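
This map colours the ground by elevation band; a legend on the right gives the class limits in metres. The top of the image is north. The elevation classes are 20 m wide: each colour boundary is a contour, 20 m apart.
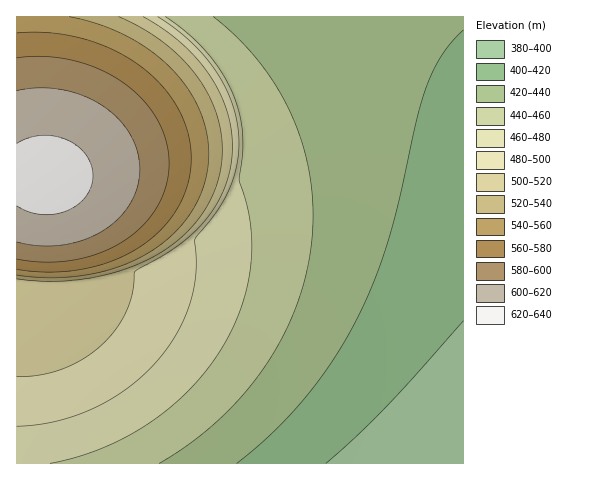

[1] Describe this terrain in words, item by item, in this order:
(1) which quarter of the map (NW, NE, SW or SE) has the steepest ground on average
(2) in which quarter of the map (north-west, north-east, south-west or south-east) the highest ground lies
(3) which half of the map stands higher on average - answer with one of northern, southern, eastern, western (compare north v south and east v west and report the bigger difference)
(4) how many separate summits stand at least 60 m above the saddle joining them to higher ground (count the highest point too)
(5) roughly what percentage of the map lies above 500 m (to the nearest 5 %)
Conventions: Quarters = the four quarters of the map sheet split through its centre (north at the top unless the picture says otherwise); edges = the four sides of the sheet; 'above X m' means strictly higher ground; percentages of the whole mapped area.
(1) Slopes are steepest in the north-west quarter.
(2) The highest point lies in the north-west quarter of the map.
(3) On average the western half of the map is the higher ground.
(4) There is 1 summit with 60 m or more of prominence.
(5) Roughly 30 % of the ground is higher than 500 m.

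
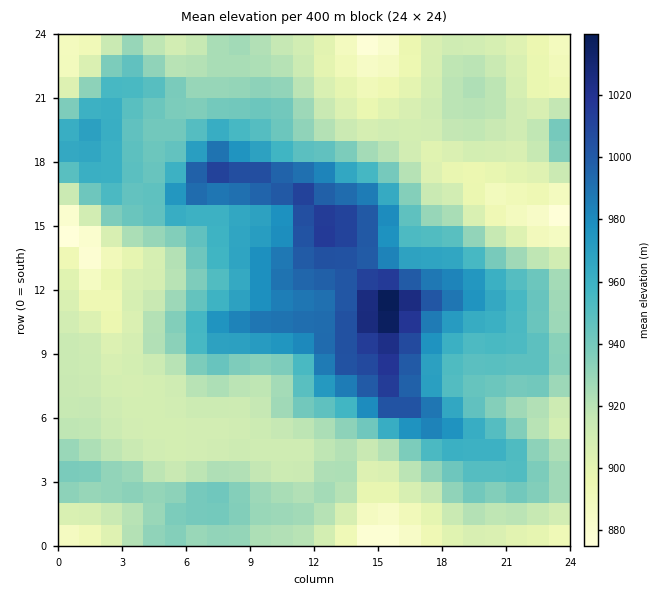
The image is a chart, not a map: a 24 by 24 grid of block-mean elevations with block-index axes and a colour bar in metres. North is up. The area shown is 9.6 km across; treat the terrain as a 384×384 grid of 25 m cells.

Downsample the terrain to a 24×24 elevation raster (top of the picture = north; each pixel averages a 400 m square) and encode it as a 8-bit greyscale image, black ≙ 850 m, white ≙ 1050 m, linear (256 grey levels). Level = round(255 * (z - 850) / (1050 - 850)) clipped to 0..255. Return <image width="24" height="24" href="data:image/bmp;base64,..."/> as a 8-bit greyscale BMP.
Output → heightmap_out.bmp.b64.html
<image width="24" height="24" href="data:image/bmp;base64,Qk12BgAAAAAAADYEAAAoAAAAGAAAABgAAAABAAgAAAAAAEACAAATCwAAEwsAAAABAAAAAAAAAAAAAAEBAQACAgIAAwMDAAQEBAAFBQUABgYGAAcHBwAICAgACQkJAAoKCgALCwsADAwMAA0NDQAODg4ADw8PABAQEAAREREAEhISABMTEwAUFBQAFRUVABYWFgAXFxcAGBgYABkZGQAaGhoAGxsbABwcHAAdHR0AHh4eAB8fHwAgICAAISEhACIiIgAjIyMAJCQkACUlJQAmJiYAJycnACgoKAApKSkAKioqACsrKwAsLCwALS0tAC4uLgAvLy8AMDAwADExMQAyMjIAMzMzADQ0NAA1NTUANjY2ADc3NwA4ODgAOTk5ADo6OgA7OzsAPDw8AD09PQA+Pj4APz8/AEBAQABBQUEAQkJCAENDQwBEREQARUVFAEZGRgBHR0cASEhIAElJSQBKSkoAS0tLAExMTABNTU0ATk5OAE9PTwBQUFAAUVFRAFJSUgBTU1MAVFRUAFVVVQBWVlYAV1dXAFhYWABZWVkAWlpaAFtbWwBcXFwAXV1dAF5eXgBfX18AYGBgAGFhYQBiYmIAY2NjAGRkZABlZWUAZmZmAGdnZwBoaGgAaWlpAGpqagBra2sAbGxsAG1tbQBubm4Ab29vAHBwcABxcXEAcnJyAHNzcwB0dHQAdXV1AHZ2dgB3d3cAeHh4AHl5eQB6enoAe3t7AHx8fAB9fX0Afn5+AH9/fwCAgIAAgYGBAIKCggCDg4MAhISEAIWFhQCGhoYAh4eHAIiIiACJiYkAioqKAIuLiwCMjIwAjY2NAI6OjgCPj48AkJCQAJGRkQCSkpIAk5OTAJSUlACVlZUAlpaWAJeXlwCYmJgAmZmZAJqamgCbm5sAnJycAJ2dnQCenp4An5+fAKCgoAChoaEAoqKiAKOjowCkpKQApaWlAKampgCnp6cAqKioAKmpqQCqqqoAq6urAKysrACtra0Arq6uAK+vrwCwsLAAsbGxALKysgCzs7MAtLS0ALW1tQC2trYAt7e3ALi4uAC5ubkAurq6ALu7uwC8vLwAvb29AL6+vgC/v78AwMDAAMHBwQDCwsIAw8PDAMTExADFxcUAxsbGAMfHxwDIyMgAycnJAMrKygDLy8sAzMzMAM3NzQDOzs4Az8/PANDQ0ADR0dEA0tLSANPT0wDU1NQA1dXVANbW1gDX19cA2NjYANnZ2QDa2toA29vbANzc3ADd3d0A3t7eAN/f3wDg4OAA4eHhAOLi4gDj4+MA5OTkAOXl5QDm5uYA5+fnAOjo6ADp6ekA6urqAOvr6wDs7OwA7e3tAO7u7gDv7+8A8PDwAPHx8QDy8vIA8/PzAPT09AD19fUA9vb2APf39wD4+PgA+fn5APr6+gD7+/sA/Pz8AP39/QD+/v4A////ADA2RFtpbGVoZ15cWUw2JCQsN0JJR0I+NkdJUlplcHNzbWVkYVtJMCszQFJbV1lUTGlmaGpnanN1bGNfXGFaPj5JVWh0bnRtYnFwaGVYU1hdXFVRUV1eRUdZZ3WBgIJvY2VeV1JNTE1OUE9PT1dbU1twhI2Mi4NpXVdWUUxLTE1NTlBUWF9pdY+hqqGPgG1ZTFRVT0tLTVFQUFVjdHyJpcPDsZN7bWJcUFNSTEtMT1peWVdhfp2tv9K8mYF5dnJ0Y1JQSktRWXB4b2tvha7Eyte/mIN+f319bFJQRUtcaoaXmJygp7bF093JoY2EhYN9a01GOkdbbYegqrCztbbF4e7XrpyQjIV3Y0c4OEpTY3mLl6SssbTC4PLfwrGgkoZ4Y0MvPEhLWm+CkqSzubzCz9O+sKmfjIB3YTclND9KXHWKlqOwvsXFvqqWlpSGcWNXTSAnSF5mbXuLlZqlw9PNwKKEgn5oVEQzLydMb3d8j4yMk5ejxtPOwKV8ZmBHNzAsIVF1hXt8n7awtLrAzry1rZFsU0w7MjY4MH+NjH54jLvOx8e7tKmTh3JaRT07PkFDUZKUjX12epqzoJeJfntwYVpMQkdLS0lTbo6Yjnx0dICPhoB3aVtRS01LTFZWU05Xcm+MjX52b25zdHd0ZFNGPEJJT1laWE5IVkVphoWAcWZmZmloWUc+NDlATFldWEo8ODNHcHtoWltfYF5aUUE1LDA6SVdZUkc8NDE2UmZXTFRfYVxVTUIwIik6SU9NSkQ6Mg=="/>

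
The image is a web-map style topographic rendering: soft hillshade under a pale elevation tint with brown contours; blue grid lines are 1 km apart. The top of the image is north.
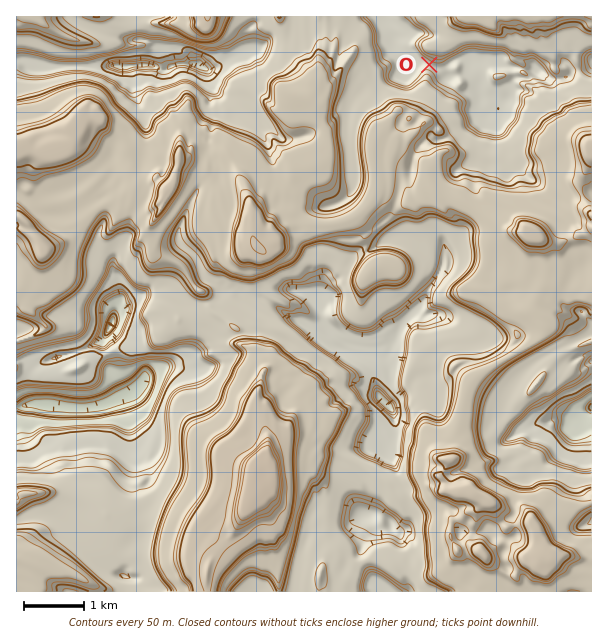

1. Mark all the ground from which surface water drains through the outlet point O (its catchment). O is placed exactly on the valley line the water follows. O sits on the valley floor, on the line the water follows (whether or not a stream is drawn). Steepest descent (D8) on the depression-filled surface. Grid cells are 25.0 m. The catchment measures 9.511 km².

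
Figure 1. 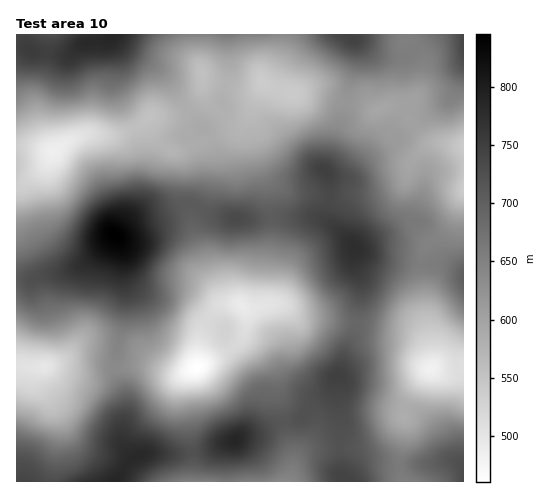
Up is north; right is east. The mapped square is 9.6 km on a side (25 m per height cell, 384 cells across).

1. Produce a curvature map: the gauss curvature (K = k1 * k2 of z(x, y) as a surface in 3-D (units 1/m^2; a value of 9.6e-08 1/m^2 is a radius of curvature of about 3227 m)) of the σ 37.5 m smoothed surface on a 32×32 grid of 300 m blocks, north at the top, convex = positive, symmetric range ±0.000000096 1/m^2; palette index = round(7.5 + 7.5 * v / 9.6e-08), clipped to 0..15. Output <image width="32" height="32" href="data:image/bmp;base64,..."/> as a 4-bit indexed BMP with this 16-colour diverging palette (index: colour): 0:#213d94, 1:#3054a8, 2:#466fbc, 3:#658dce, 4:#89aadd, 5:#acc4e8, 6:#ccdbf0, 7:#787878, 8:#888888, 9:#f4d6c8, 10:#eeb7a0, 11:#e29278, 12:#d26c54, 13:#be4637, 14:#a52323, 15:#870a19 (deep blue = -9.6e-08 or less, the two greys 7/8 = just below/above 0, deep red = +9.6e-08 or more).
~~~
<image width="32" height="32" href="data:image/bmp;base64,Qk12AgAAAAAAAHYAAAAoAAAAIAAAACAAAAABAAQAAAAAAAACAAATCwAAEwsAABAAAAAAAAAAlD0hAKhUMAC8b0YAzo1lAN2qiQDoxKwA8NvMAHh4eACIiIgAyNb0AKC37gB4kuIAVGzSADdGvgAjI6UAGQqHAGd2hYcmh1d3eVVo+YdleHOZV4Z2bFYFmWZ4dnd3YJeYi0U1iH6EA9+3d3dmZlN3qXhpWphHdEXf9kWGeHaqxnl4+4jNhXZkiGVVp3dY35WHhYmmqdZThWMniGd2OZI0h3l3eTV3vaiHmXaWibdQWYR3l4cRA5//h9tWaMqnd/91iPaJdUNL/zFlpWmKinr/pGaDZ3iVuFZRt0iWd2VmVnVZh3tQlWcVmHh392Jmh2eFjJiuU3ZV5Ypmh8ZhI4qHV6d1dmuZ23N6tq/FVmZ8vKjYd4doiZZZq5bPt3Z5dnZo1meHdkGndIeIdli5iXZFKIdmdYm2u9d4iHNHiohmR0aIhxeavWV5d3eIloq9iHh2d3Vu3ppEJHqHd3ZZuWZ3Z2llf/h4dldvtTaHd3h1e0R4ZXvaxnV1a5VliGdndYh31bx0WmxCpnhne1dYRntnb2a4dFiZZ3d4hmZ4hueMhWl4qqmIRZmGh3d0v/WViXiXasc2dmZ+V3eJhu2oZ0dneGmph4ZnaHdpiYVmR5Z5eFeHZ59gGId5d3d2dTZ3eGVodmd1iG6lZ3h3ebhWfId1qnuKk6eMdFeHaHnYdXeGqZZYh3iHdlZ6VXxouYB3eJhhpl6IhXKXz1Wdd4iEaFd0S+kZZbyVlr1Ee3hnepRWeJi4ZfabiamId3dWR7v6eYeI"/>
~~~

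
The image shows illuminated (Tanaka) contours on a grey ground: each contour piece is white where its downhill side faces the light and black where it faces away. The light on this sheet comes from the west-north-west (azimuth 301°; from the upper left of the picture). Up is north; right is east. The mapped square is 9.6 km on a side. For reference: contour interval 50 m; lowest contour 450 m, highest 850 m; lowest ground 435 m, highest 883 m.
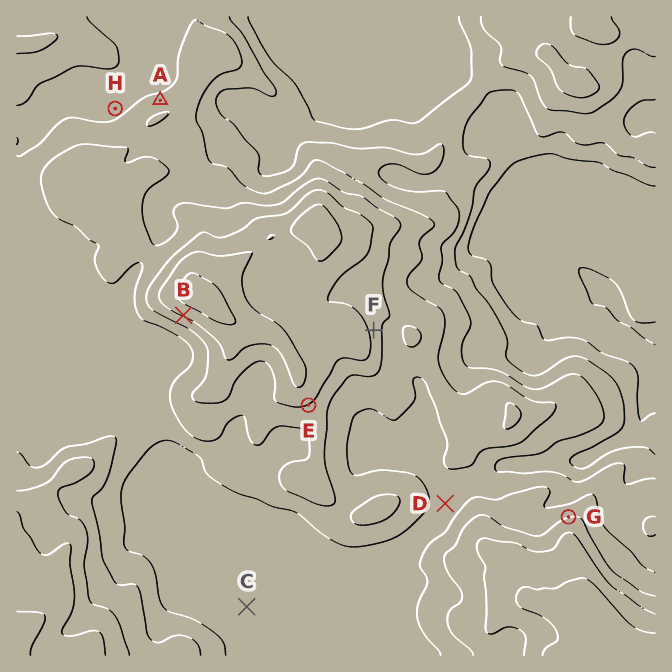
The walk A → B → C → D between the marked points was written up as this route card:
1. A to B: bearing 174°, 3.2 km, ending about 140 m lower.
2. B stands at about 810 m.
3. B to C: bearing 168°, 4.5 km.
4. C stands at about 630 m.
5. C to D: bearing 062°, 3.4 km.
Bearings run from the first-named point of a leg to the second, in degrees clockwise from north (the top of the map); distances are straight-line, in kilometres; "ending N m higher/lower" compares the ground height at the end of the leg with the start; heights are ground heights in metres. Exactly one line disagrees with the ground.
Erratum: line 1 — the sense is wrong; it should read higher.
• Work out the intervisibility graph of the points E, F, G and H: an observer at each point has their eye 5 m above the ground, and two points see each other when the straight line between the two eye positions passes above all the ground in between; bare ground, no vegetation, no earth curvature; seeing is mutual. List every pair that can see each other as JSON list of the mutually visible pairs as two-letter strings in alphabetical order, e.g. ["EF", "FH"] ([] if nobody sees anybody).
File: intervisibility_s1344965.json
["EG", "FG"]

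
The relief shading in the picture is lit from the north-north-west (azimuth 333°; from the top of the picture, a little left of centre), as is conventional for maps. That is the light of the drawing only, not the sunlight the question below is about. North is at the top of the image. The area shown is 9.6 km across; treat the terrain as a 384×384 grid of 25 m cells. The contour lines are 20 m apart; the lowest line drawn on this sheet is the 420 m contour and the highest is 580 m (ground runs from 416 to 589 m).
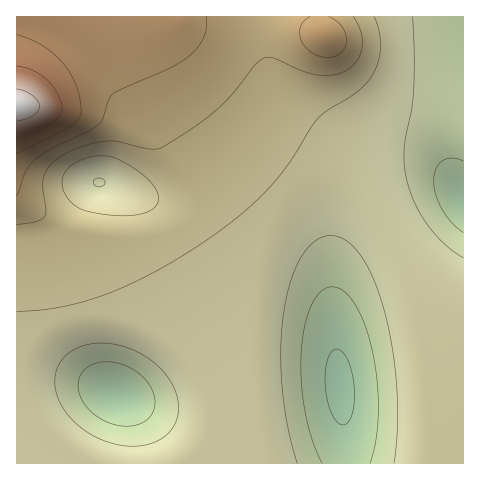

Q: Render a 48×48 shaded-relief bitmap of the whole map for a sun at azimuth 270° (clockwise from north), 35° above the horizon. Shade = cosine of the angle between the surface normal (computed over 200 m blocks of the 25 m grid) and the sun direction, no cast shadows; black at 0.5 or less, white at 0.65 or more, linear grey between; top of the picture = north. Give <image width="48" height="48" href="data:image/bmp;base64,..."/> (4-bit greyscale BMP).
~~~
<image width="48" height="48" href="data:image/bmp;base64,Qk32BAAAAAAAAHYAAAAoAAAAMAAAADAAAAABAAQAAAAAAIAEAAATCwAAEwsAABAAAAAAAAAAAAAAABEREQAiIiIAMzMzAERERABVVVUAZmZmAHd3dwCIiIgAmZmZAKqqqgC7u7sAzMzMAN3d3QDu7u4A////AHd3d3d3d3eIiHd3d3d2VURVaJqrupiHd3d3d3d3d3iIiIh3d3d2VERFaJqrupiHd3d3d2ZmZ3iJmYh3d3d2VERFeJq7upiHd3d3dmVWZ4iZmZiHd3d2VERFeJq7upiHd3d3ZVVWZ4maqpmHd3d1RERFeJq7upiHd3d2VURWZ4mqqpmHd3dlRDRGeJq7upiHd3dlVERWeJqruqmHd3dlRDRGeJq7upiHd3dlRERWeJqrupiHd3dlQzRWeKu7upiHd3dlREVWeJq7qph3d3dlQzRWeKu7upiHd3dlREVniZqqqYh3d3dlQzRWeau7uph3d3dlVVVniZqqmYd3d3dlQzRWeau7uph3d3dmVVZ3iZmZmHd3d3dlRERWeau7uph3d3d2ZmZ3iJmYh3d3d3dlRERWiau7qph3d3d3Zmd3iIiId3d3d3dlRERWiau7qYh3d3d3d3d3iIh3d3d3d3dlREVXiaq7qYh3d3d3d3d3d3d3d3d3d3dlREVniaq6qYd3d3d3d3d3d3d3d3d3d3dlREVniaqqmYd3d3d3d3d3d3d3d3d3d3dlVFVniaqqmId3d3d3d3d3d3d3d3d3d3dlVVVniZqqmHd3d3d3d3d3d3d3d3d3d3dmVVVniZqpmHd3d3d3d3d3d3d3d3d3d3d2VVZniZmZiHd3d3d3d3d3d3d3d3d3d3d2VVZniZmZh3d3dnd3d3d3d3d3d3d3d3d2ZmZ3iJmYh3d2Znd3d3d3d3d3d3d3d3d2ZmZ3iJmId3dmVXd3d3d3d3d3d3d3d3d3ZmZ3iIiId3ZlVXd3d3d3d3d3d3d3d3d3ZmZ3iIiHd2ZURHZmZmZ3d3iIh3d3d3d3dmd3iIh3d2VERGZVVWZ3eIiIiHd3d3d3d3d3eId3dmVERVVERFZ4iImYiId3d3d3d3d3d3d3ZlREVURDRFZ4iZmZiHd3d3d3d3d3d3d3ZlREVkQzNFZ4mZmZiHd3d3d3d3d3d3d3ZlRFZ0QzRFZ4mZmYh3d3d3d3d3d3d3d2ZlVVd0RERFZ4mZmId3d3d3d3d3d3d3d2ZlVWeFRERFVniZiHd3d3d3d3d3d3d3d2ZmZneFVERFVniId3d3d3d3d3d3d3d3d2ZmZneGVUREVWd3d3d3d3d3d3d3d3d3d2ZmZ3d2ZURERVZ3d3d3d3d3d3d3d3d3dmZmZ3d2ZUQzRFZ3d3d3d3d3d3d3d3d3ZmZmZ3d2ZUQzRFZ3d3d3d3d3d3d3d3d2ZmZmZ3d2ZURERWd3d3d3d2Zmd3d3d3dmZmZmZnd2ZUREVWd3d3d3dmZmd3d3d3ZmZmZmZmd2ZVVVVnd3d3d3ZmZmd3eIiHZlVVZmZmZmZlVVZ3d3d3d3ZmZmd3iJiHZURFVmZmZnZmZmd3d3d3d3ZmZmd4iZmHZEREVmZmZndmZnd3d3d3d2ZmZmd4maqXUzM0VWZmZnd3d3d3d3d3d2ZmZmd4mqqXQyM0VWZmZnd3d3d3d3d3d2ZmZmd4mqqGQzNEVmZmZnd3d3d3d3d3d2ZmZmd4mZmGQzNFVmZmZg=="/>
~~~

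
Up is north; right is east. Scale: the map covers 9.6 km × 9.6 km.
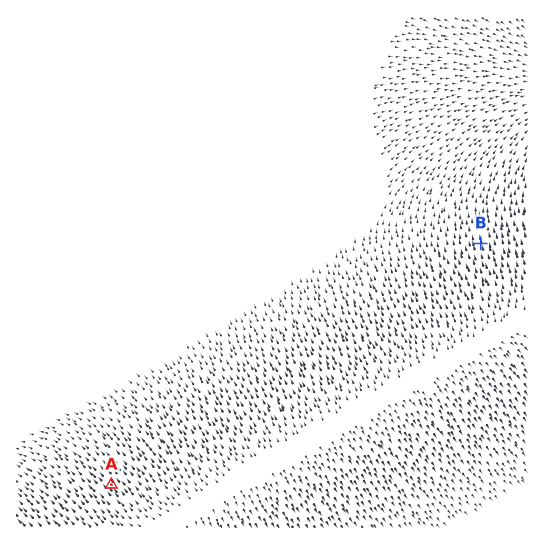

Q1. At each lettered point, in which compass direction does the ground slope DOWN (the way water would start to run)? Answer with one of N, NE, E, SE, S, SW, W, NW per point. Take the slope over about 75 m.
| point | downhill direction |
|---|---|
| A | NW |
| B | N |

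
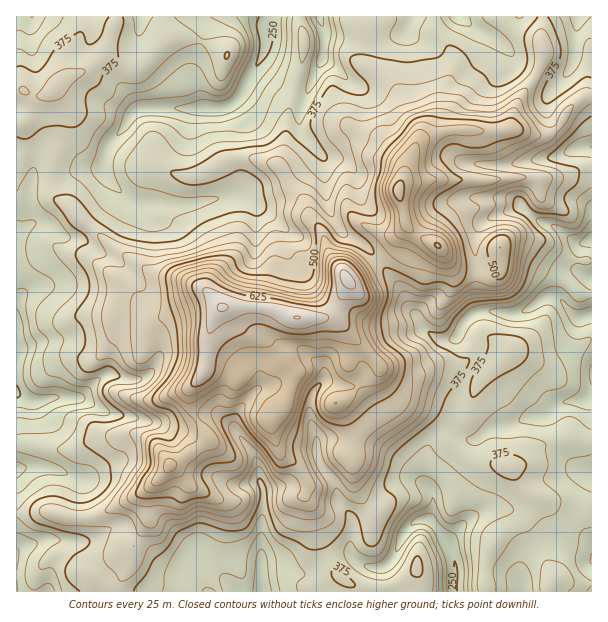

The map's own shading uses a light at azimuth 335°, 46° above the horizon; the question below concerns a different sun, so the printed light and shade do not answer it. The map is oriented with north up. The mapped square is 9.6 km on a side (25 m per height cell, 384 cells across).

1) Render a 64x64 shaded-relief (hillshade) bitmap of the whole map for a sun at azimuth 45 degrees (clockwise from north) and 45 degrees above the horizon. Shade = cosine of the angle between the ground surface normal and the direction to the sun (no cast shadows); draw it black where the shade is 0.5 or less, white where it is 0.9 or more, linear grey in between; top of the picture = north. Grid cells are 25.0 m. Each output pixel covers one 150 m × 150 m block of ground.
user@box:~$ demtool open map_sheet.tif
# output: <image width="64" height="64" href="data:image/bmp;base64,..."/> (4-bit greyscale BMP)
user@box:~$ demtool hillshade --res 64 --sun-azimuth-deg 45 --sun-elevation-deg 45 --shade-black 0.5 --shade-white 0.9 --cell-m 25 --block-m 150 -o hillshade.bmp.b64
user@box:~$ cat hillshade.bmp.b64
<image width="64" height="64" href="data:image/bmp;base64,Qk12CAAAAAAAAHYAAAAoAAAAQAAAAEAAAAABAAQAAAAAAAAIAAATCwAAEwsAABAAAAAAAAAAAAAAABEREQAiIiIAMzMzAERERABVVVUAZmZmAHd3dwCIiIgAmZmZAKqqqgC7u7sAzMzMAN3d3QDu7u4A////AFZlNFZ3d4d4mYiHiHiWRWeHZniqqXd5vKQVmqhkWImqVWVFZ3d3eIiZiIiHeJZGd3Znirupd3nMpBWamGVomqpVZlZ4h2d4mYmIiHd5l1Z3Znisuph2isyjFYmHZXiru1Z3Z4h3ZniYiIiHd4mWVmZmebpleHaL3ZIVeIdmeaqqVnd4iHd3eId4iHdneIZEVWeJlkV5hpztcjV4h3eJmZlWZ3d2ZneIdniHdmZnhTNFZ3iGVpqXnepTRXiHd4iImURENEVWeHZGiGZVRFd1I0VmeIZXmpmtxkRWiYh4iIiIQzIkVmZ2U0iFREMjR4UjRVZ4l1eZiatzRVaIiIiHiIdURXiYh2QzZ2M0IRNXhSJERpqWV5mHdjJWZniId3eIh2Z5q7qYZDRVQ0MRRomWIkRpunRomZdmVGZmd3d3eIiIeJq7updlRENEVEaaq7cjVoq4RHmaqZlkZ3d3dmeJmZmIiauph2VURFVXm7urtiNmi7c0eaqquUR3d3ZmeaqpqoiaqpdmVVRFVXq7mHmTAkWttBR4mqqGRnd2ZWeJmZmZd4iGZVVWZUNXmZhlaIABWN1gJomamHZnd2ZmeImZmYhVZVRVVVZkEWqYdUabcASL2iFYmqqId3d3d3eJmZmYd1VmZmZVVlIDq5h1acswB6zHNXmqqIiHd3iYiZmZmYd3eIiHdmZmUzjKiHet1wA5q7dGeJmHd3d3iZiJqZmYh4iZmYh2Z3dmiqdmat6QAFmbpTRniHZmd3iIiJmZqpmImaqZh2eJmZmHVDSM2kADeJuSAld3dmZneHd4iImaqZmqqpiIiaqHVCEiFZuWITaImnACV3d3d3iId3iHeJmYmqq6mJmqhSEAARAViGVFV4iqcSV4d3eImZmHiId4iIiZqodnd3YxEkZUMiVmVFZniKqEWJl3d4mqmYd4iIiIh3iaQ0VUMzNYqXZURVVVVnd3mYd4iHZXiaqZh3iIiIh3eJozVUMzRomHZVRFZnZ3dmZ4h2VWZVeaqpmIiId3iHeJqkRWVEVWUyNVRDNomImGZnmoU0ZleruqqpiId3eIiJqqRVZVVmUyNGZUIlmYiHZnm6dDV2at3Lu6qYiHd4iaqplFVmZ3ZURWd1MQSJiHZniqdURmau7dzMy5iId4maqpmERWZ3ZVVWZ3UwA3h3ZneHU0RFat7t3dy6h3iImqqqmYM0VWZUVWZndjEDeHd3dkMjREac3czMuHiHiJqrqqqqkzRWZlRWd2d2MRNnd3dTM0VmaLy8u7tjaIiavLuqq7qSNWd3ZVZ3d3UxElZ3ZlRXmZmJqZu8uDNneJq6qpq8uINXd3dmZnd4dSESR4mIiazduYh2iruENGZmZlVombt1ZWeIh3ZWd4hjEANpvMzN7uyWZVe8uVM0VVMQAVeJl0Vmd3d3ZUV4h1MQJpzu7e7u2mM0fP7IQjRFVBADaIdkWKZmZmZURomGUyNqzv7t3cuoQAW//aUjRDV2VEaal2eap2ZmVUNYmGdlaKve7tyqqYcgKf/7dDVTNpl2abuYiZmHd2ZVVomHiZmru83cyomZhhB+/9hUVTE4u3Vqu5iIiHd3ZmZ4h3m8u7urvMzKiZmGJc/+lUVTAWvbdXq6mImqp3d4h3ZYvMu7qpmqu8qJmpY57slTNDI2ztt2i8qZq7qnd4h1VYvLuqqZiJmruompY0vaZDRERpz/25is3MzLd4d3dkNZvKqZmIiImZq6iYUzjbU1h1Nr3u7Lqrze7JU2h3ZUNZu6mZiIiImZmrqHU0e8c3qnI53d3KqavN2lMmmXdURpu6mZmIiIiJmaqXVFactWqnMCrMu6qZmruCFHqqh1V4q6qph3d3d3eIiHVEWLyWioUASrqZmYiJlyFZqpiHZ4mqqqhlZmVmZnd3ZUR5u4aKcwB6qHZ3ZmZjFImYh4d3maqqhVZmZmZmd3ZUNYq7h5lzE4qpiJh3d2VXmZmIh3eJmqllZ3d3iId3dUNHqqqHmFMjeru8y7u6qqq8upmHd4iZmGZ3eImZiIh1RXmqqod1RDN6u8y6mYiaq7y6qXd3iIiZd3eImqmYiYiJmru5ZVRWVXirqoZUVmd4iaqqd3eIeJmHd4mqqYmaqqqau6ZEVWdmZ5qYZEVWVVZmeIlnd3d4mIh3iaqpmaqqqYm6dEVmd4h2mpdlZ3ZmeIh3dneHd3iIiYeau6qqqqmYeKlVVniImXabqZmqqYm8yod3iId3eImZmau7u7uqmYd4mGZniZmZd5u7vMzKq97JiIh3d3eJmZmJmZmZmYiId3iYdniaqZiJqrvMzLqb3bh5iGd2d4mYiHZmZmZlVoh3d4l2eaupiImZq7zLuZvMqIiIeId4iIiIZVZmZlM2iHZ3iIZ5uod3iZmqu7upmbqZiJiZiIiIeIdVZ3d3VFeZd3d4h4qnZniZmZmqqqmYmZmYiaqYiIiIhmd4iIdkWJmHdmiZmXRXiZmZmZmpmZh4iZiIqoeJmZiHiIiHd1VomZhmV5qFRXiZmZmYmZmZmGZ4mYeph4mZmImYiHd2VWiaqGVGmmNYmZmZmYiJmZmXVHmphql3iIiIiZmIh3dniby5ZDaadGiJmZmYeJqqqXVEi7qGqYeIiIiJmYeIiImazcljJryEV4iZmXd5q7qHZlabuoeph4iIiImZiImZmavNuWM33GJHiImYd4q7l2V3d6u7mKmHd4mXeamImaqqq8yoYzncMliIiIiHm8p1VomIq7uY"/>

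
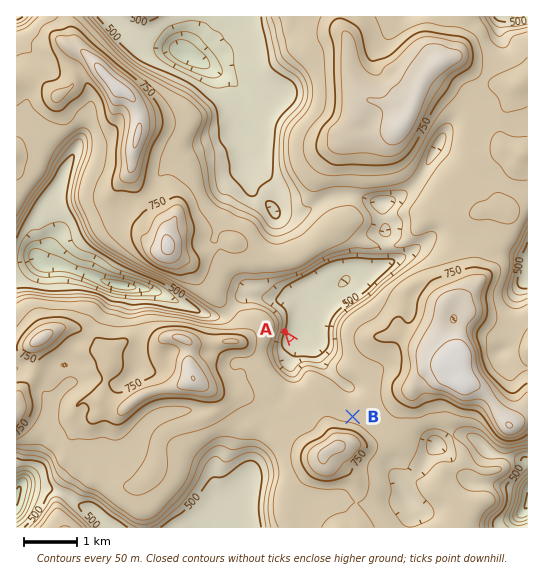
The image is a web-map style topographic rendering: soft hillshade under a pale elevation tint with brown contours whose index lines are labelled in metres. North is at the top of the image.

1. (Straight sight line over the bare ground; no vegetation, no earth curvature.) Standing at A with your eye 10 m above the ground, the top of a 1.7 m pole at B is out of sight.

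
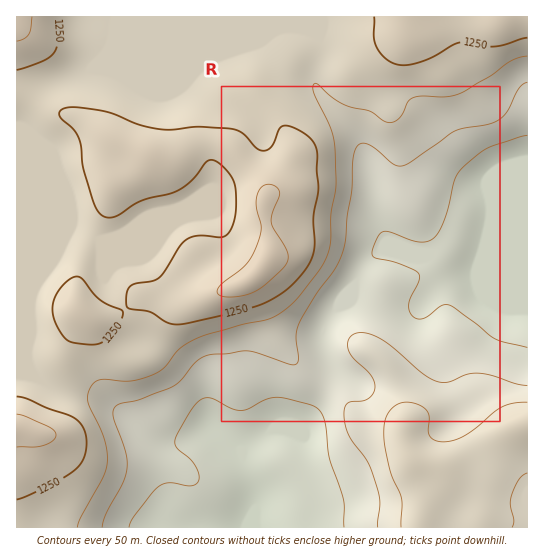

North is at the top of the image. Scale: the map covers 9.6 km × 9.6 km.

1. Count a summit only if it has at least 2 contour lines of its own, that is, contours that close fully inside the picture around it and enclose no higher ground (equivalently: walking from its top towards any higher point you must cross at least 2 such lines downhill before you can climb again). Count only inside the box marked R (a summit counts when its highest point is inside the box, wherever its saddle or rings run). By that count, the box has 1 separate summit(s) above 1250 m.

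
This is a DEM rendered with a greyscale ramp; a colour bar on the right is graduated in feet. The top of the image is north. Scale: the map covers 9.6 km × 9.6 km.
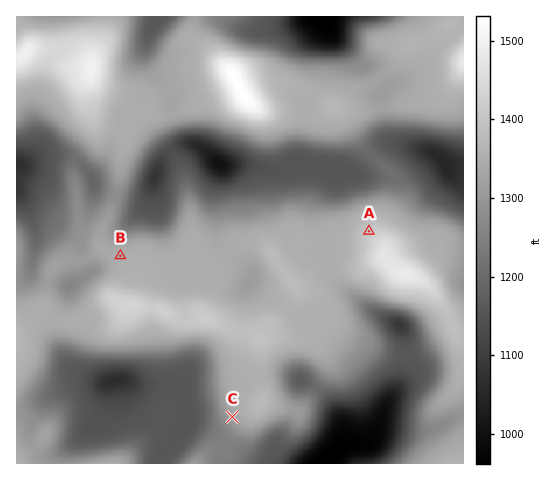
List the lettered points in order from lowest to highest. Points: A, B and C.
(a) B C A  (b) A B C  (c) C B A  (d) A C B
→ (c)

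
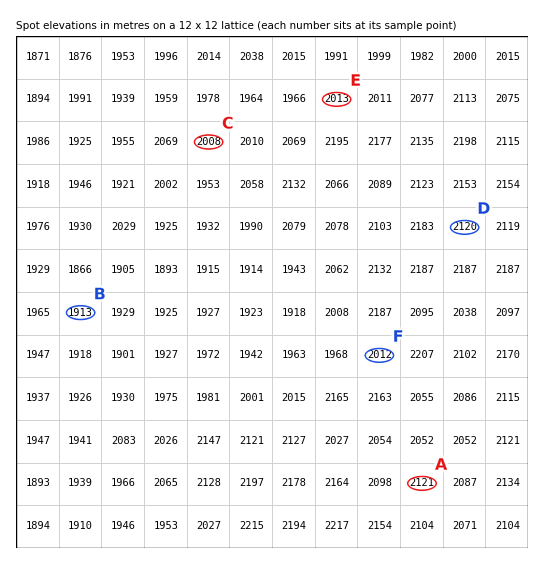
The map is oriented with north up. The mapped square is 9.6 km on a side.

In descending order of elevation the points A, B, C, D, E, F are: A D E F C B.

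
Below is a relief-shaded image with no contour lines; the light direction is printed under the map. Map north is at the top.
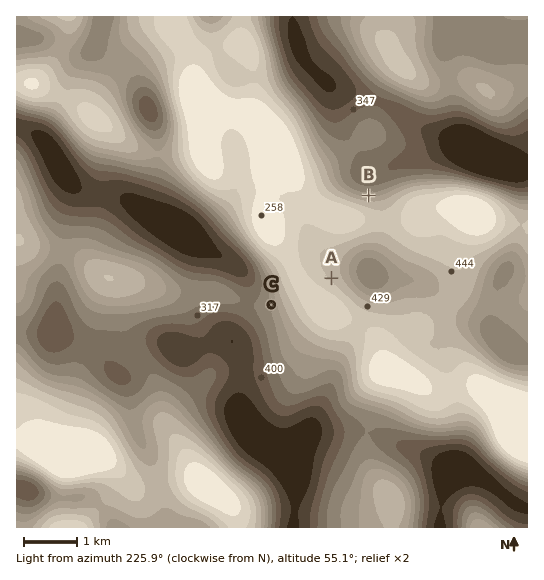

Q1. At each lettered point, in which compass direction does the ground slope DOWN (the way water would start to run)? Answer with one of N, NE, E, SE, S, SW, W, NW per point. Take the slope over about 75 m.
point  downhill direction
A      W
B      NW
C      NW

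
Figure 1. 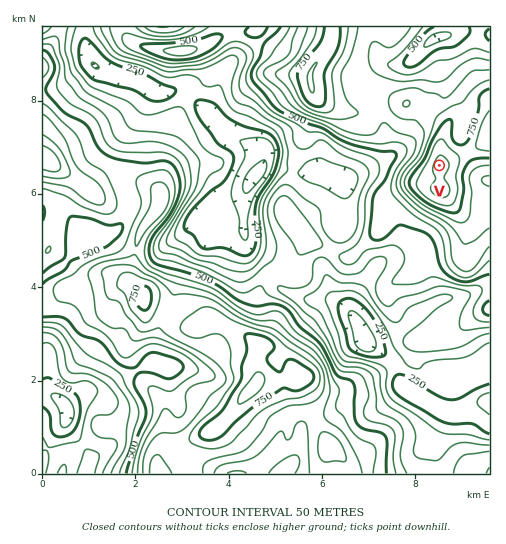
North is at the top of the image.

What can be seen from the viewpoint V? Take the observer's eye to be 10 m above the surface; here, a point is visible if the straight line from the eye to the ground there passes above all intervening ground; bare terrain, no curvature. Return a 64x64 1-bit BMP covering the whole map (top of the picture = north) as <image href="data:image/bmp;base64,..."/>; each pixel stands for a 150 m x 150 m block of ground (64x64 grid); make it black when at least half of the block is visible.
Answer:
<image width="64" height="64" href="data:image/bmp;base64,Qk0+AgAAAAAAAD4AAAAoAAAAQAAAAEAAAAABAAEAAAAAAAACAAATCwAAEwsAAAIAAAAAAAAA////AAAAAAAAAAAAAAgAAAAAAAAACAAAAAAAAAAQAAAAAAAAAHAAAAAAAAAA8AAAAAAAAAHgAAAAAAAAAeAAAAAAAAABwAAAAAAAAAGAAAAAAAAAAYAAAAAAAAAAgAAAAAAAAACAAAAAAAAHgYAAAAAAAAPHgAAAAAAAA8+AAAAAAAAD34AAAAAAAAO/AAAAAAAAAP8AAAAAAAAB/gAAAAAAAgf8AAAAAAAGD/wAAAAAAQ8/+AAAAAABj//4AAAAAAHP//AAAAAAA+//4AAAAAAD///gAAAAAAP//8AAAAAAB///wAAAAAAP///4AAAAAH///fgAAACA///g/AAAAMAH/wA8AAAAQAf8AAYAAABAA/gABwAAAAAD+AAOAAAAAAP4AB4AAAAAAfgAHgAAAAAA/AA+AAAAAIB/AD4AAAABwH+APAAAAAHAf8A8AADAA8D/4DwAA+A/4P/wPAADwH/+//AcAAHA////+BwAAMD////4DgAAgf////gPAAAH////8A++AAf////wBz8AA/////gHf4AD////////4AP//7/8P//4B///H5gD//wH//8fAAP/zAf///8AA/+EB////gAD/4AA///wAAP/AAT///AAA/8ABP//+AAB/wAA/h/4AAD/AAD8D/AAAP/wAHgAAAAAf/gAOAAAAAB//AAwAAAAAH/+AA=="/>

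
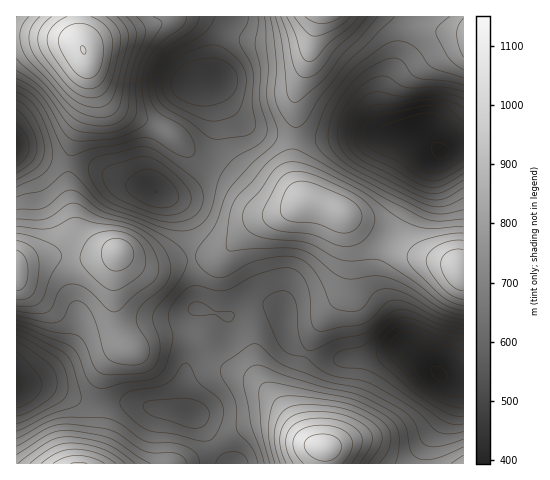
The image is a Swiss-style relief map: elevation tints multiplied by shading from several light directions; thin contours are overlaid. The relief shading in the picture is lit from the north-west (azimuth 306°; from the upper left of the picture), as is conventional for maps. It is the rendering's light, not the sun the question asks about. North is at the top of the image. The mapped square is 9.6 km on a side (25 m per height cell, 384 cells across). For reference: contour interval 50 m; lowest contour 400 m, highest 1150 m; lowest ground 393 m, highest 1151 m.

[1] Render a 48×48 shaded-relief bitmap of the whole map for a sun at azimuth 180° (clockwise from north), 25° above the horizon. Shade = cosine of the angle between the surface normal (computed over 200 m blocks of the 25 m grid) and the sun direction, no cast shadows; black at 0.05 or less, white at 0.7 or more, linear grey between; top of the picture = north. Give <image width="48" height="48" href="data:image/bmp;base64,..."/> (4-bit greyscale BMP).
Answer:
<image width="48" height="48" href="data:image/bmp;base64,Qk32BAAAAAAAAHYAAAAoAAAAMAAAADAAAAABAAQAAAAAAIAEAAATCwAAEwsAABAAAAAAAAAAAAAAABEREQAiIiIAMzMzAERERABVVVUAZmZmAHd3dwCIiIgAmZmZAKqqqgC7u7sAzMzMAN3d3QDu7u4A////ADMzIhERIjNEVWeJq7qqq7u7u7zLqHVUQyIiIRARIjNERFZ5q7uqqqqpmqu6mHZUMyIiIQARI0REM0Vom7uph3dmZ4mZiHdlMiEREREjNEVUREVniaqYZURDRFZmZ3dlQiERESNEVVZmZmd3iJmHVDIiIjM0RWZUMjIhI0VmZnd4iJmZiZmHVCIREREiNERDM0RDRWiJiJmqqru6qZmHVDIQABEiMzIiNHdmZ4qru8zMu7u7qpmGVCIQABIzMzIjVpmIiZq8ze7cuqq6qZh1QyIhESNERERGeKqqqaq83e7cupqpmIdlQzMzM0VVRFZ4mqu7uqqrzd3LqqmZh3ZVRFZmZmZlVWiru7zNzLqqu7qqqqqYd2ZlVniZmZmHZ4q8zN3u7bqZmZiImqmYd3d2eJq7y7upmrzd3f//7LqZmId4iZiHd3d3iJq8zdzMzN7v///+3KqZmId4iHd3iHd4iJq8zd3d3u/////9uqqqqZiIiHd4iIiIiZmrvMzN7v/////bqqqqqqqqqZiZqZiJmZmaq7u83v///+26qru7u7u7u6q7upmZqpmZqqqs3u7u/8uqq7y7u7zMy7zMy6qqqqmaqqq83u7d3aqaq7u7u7u7u7vMzLu7qqqqqrvM3d3Mu5mZqqqru7qpmqu7vMy7u7u7u7vMzMu6qXiJmZmaqqmIiJmqq8zMzMzMy7u7uqmYh2Z4iIiJmYd2d4iJmrzd7t3MzLuqmId2ZURWeIh2ZlVVVnd4mrzd7u3czLupiHZUMyNFZ3dUMiIjRWZniavN3u3MzLuph2UyIiM0VnZCAAABI0Vniaq7zdzLu6qZh2QyEjNEVmQxAAABI0VneImZq7u6qZiHZUMiI0VVVVQhABEjRWd3d3d4maqYdmVVQyESNFVmVVQzNEVmeIiHdmZneIh2VDMyIQARJDVmZVVWZ4iaq6qYZmZmZmVUIREREQERIiNWZmZ4mqq8zLqYdmZmVUMyEQAREiIiESNWd4iau7vN3LqYd2ZlVDMiERESI0REMkRniaq8zMzd3LmId2VVREMzMiIjRWZ2VHd4mrze7t3dy6iHdmVVVmZVVEREVmeIiKmZq93v/u3cuYd3ZmVmeIiHdmZmd3iaqruqvN7v/t26h2ZmZmd4mamZiImZmZmau7u7vN7u3cuXVERWZ3iaqqqpmqu8zLu7u8zMzd3dy6l1MjRWZ4mqu6qqq7zN3u3czN3c3d7cupdkM0VmZ4mqqqq7u8zN7v/+7e7d3e7cqYd2VWZ2Z3iJmqu7u8zM3v///u7t3d3cqZiIiIiHd4iIibzMzMzMzN7//+7t3MzLqZmaqqqZmZiIirzMzMzLu7ze7t3dy7uqqqq7vLu7u6mYmrvLzMzMuqq8zbzMu6mZmqu83dzMzLqZmau7zMzMu6qqu6qqqZiImavN3t3Mu6mZmaq8zMzMu7qqqpmIiHd3iJq83dzLqYiJmqu83cy7u6qZmXdmZmVVZneavMu6mHeJq7vN3cy7upmIiGZVVURERVZ5q7uqmHiJq7zd7dy7qYh3dw=="/>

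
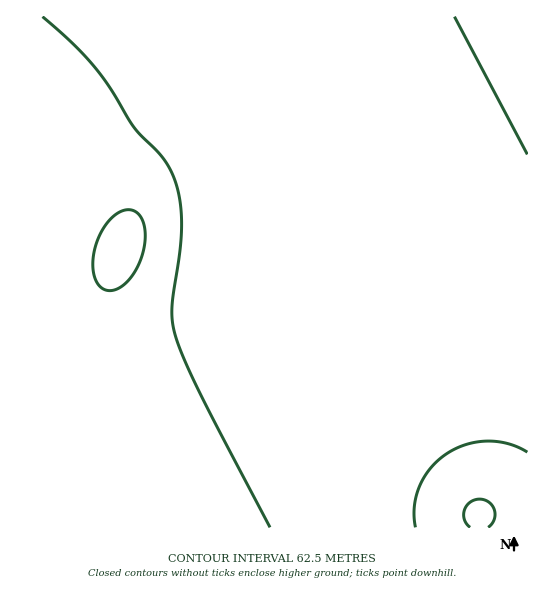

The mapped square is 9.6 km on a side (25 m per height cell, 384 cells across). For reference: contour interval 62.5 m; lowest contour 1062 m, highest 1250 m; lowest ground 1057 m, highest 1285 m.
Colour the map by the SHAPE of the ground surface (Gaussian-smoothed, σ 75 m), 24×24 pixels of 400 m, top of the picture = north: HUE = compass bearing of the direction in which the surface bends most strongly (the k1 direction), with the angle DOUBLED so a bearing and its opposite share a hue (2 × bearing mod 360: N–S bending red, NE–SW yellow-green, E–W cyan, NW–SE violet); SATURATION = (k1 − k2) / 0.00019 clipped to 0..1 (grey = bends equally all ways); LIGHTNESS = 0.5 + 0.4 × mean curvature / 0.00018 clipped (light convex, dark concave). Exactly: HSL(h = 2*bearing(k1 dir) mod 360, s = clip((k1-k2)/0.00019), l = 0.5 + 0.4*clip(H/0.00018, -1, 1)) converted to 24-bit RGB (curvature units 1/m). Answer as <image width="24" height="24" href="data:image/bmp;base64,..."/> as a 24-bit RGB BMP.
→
<image width="24" height="24" href="data:image/bmp;base64,Qk32BgAAAAAAADYAAAAoAAAAGAAAABgAAAABABgAAAAAAMAGAAATCwAAEwsAAAAAAAAAAAAAf4B/f4B/f4B/f4B/f4B/f4B/f4B/f4B/f4B/f4B/gIB/gIB/gIB/goJ/h4d8k5J2pqZpubpXurxAiY09UFM7Nzo2TU06hIE9f4B/f4B/f4B/f4B/f4B/f4B/f4B/f4B/f4B/f4B/f4B/gIB/gIB/gYF/hoN8kYl2pI9ruI1Zv3VCmk4+Zj9MPTxNPGBOR5I9foB+foB+f4B/f4B/f4B/f4B/f4B/f4B/f4B/f4B/f4B/gIB/gIB/gYB/hYF9joB4nnxvsmpgv05Ztz91lD+YQz+GPoaTPbF5fYF9foB+foB+f4B/f4B/f4B/f4B/f4B/f4B/f4B/f4B/gIB/gIB/gH9/g39+iXx7lnR1p2l3t1yHv02tlUK/Rj+7QIi+Sr+1fIF9fYF9fYB+foB+foB/f4B/f4B/f4B/f4B/f4B/f4B/f4B/gH9/gH9/gX9/hX1+jXl/mXKFp2mYrGCzilm6WlW8V4G6Xqe0e4F8fIF9fYF9fYF9fYB+foB/f4B/f4B/f4B/f4B/f4B/f4B/gIB/gH9/gH9/gn6AhnyBjXmHlnSUk2+fg2qma2ioaX6nbZCheoJ8fIB8f4B7f4J5e4J5fIF9foB/f4B/f4B/f4B/f4B/f4B/f4B/gH9/gH+AgH+Agn6BhX2EiHuJhniOgHaSdnWUdn6Td4WPeoJ9e399g3l2iYdveIptc4Z1eoJ+foB/f4B/f4B/f4B/f4B/f4B/f4CAgH+AgH+AgH+AgX+Bgn6DgX2Ff3yGfHyHfH6HfYGFeYF/fXWBjmZzn31XgJ9RWZNgbod8e4GAfoCAf4CAf4CAf4CAf4CAf4CAf4CAgH+AgH+AgH+AgH+AgH+Bf3+Bf36Cf3+Cf4CBeIGCdmmIn02MzE0zudIoLqw6TpV7cYaDfYGAf4CAf4CAf4CAf4CAf4CAf4CAf4CAgH+AgH+AgH+AgH+Af3+Af3+Af3+Af4CAdn6EYlqPji+u9SNQ/9g5CdkUH6aFWo6PeYKCfoCAf4CAf4CAf4CAf4CAf4CAf4CAf4CAf3+AgH+AgH+Af3+Af3+Af3+Af4CAdn6FUFeUPhWz/ynF/9CrU/k0ALGoN4ibcICGfYCBfoCAf4CAf4CAf4CAf4CAf4CAf4CAf4CAf4CAf3+Af3+Af3+Af3+Af4CAeH6GUWaUCCauahzx/9jM9ui1AIjFGGijY3mLe3+BfoCAf4CAf4CAf4CAf4CAf4CAf4CAf4CAf4CAf4CAf4CAf3+Af3+Af4CAe32GXXSRD1yoAXbV++bQ/9fMHw7sCzSqVmqQeX6CfoCAf4CAf4CAf4CAf4CAf4CAf4CAf4CAf4CAf4CAf4CAf4CAf4CAf4CAf32GbHuMK4ChALC0lfVc/9jE/SPyKxKxUliTd3uDfn+AfoCAf4CAf4CAf4CAf4CAf4CAf4CAf4CAf4CAf4CAf4CAf4CAf4CAhH2Hd3qHUomVFKyQCeoI/8RU+yFzfyeyYleRd3iDfX+Bfn+Af3+Af3+Af3+Af3+Af3+Af3+Af4CAf4CAf4CAf4CAf4CAf4CAiH2IgnyGb4GJRpmCKLQz4OAl2C0sp0OfeGONeXiDfX6Bfn+Af3+Af3+Af3+Af3+Af3+Af3+Af3+Af3+Af3+Af3+Af3+Af3+AiHyFh3yHfXuFbYiDVZVdj6VNqGtQll5+gnCIfHqCfX6Bfn+Af3+Af3+Af3+Af3+Af3+Af3+Af3+Af3+Af3+Af3+Af3+Af3+Ah3yCh3yEhXyFe3uDdIR4f4ptjXxsiXF6g3iEfnyBfn6Bfn6Af3+Af3+Af3+Af3+Af3+Af3+Af3+Af3+Af3+Af3+Af3+Af3+Ahnx/hnyBhXyChHyDgX2BgYB8gnx6g3p+gXyCf32Bfn6Bfn6Af3+Af3+Af3+Af3+Af3+Af3+Af3+Af3+Af3+Af3+Af3+Af3+AhXx8hXx+hXx/hHyBg3yBgn2Bgn2Agn2BgX2Bf32Bf36Bf36Af3+Af3+Af3+Af3+Af3+Af3+Af3+Af3+Af3+Af3+Af3+Af3+AhH57hHx8hHx9hHx/g3yAg3yBgn2Bgn2BgX2BgH6BgH6Af36Af3+Af3+Af3+Af3+Af3+Af3+Af3+Af3+Af3+Af3+Af3+Af3+Ag397g358g3x8g3x9g3x+gn1/gn2AgX2BgX6BgX6BgH6AgH+Af3+Af3+Af3+Af3+Af3+Af3+Af3+Af3+Af3+Af3+Af3+Af3+AgoB7gn98gn58gn18gn19gn1+gX1/gX6AgX6AgX6AgH6AgH+AgH+AgH+Af3+Af3+Af3+Af3+Af3+Af3+Af3+Af3+Af3+Af3+A"/>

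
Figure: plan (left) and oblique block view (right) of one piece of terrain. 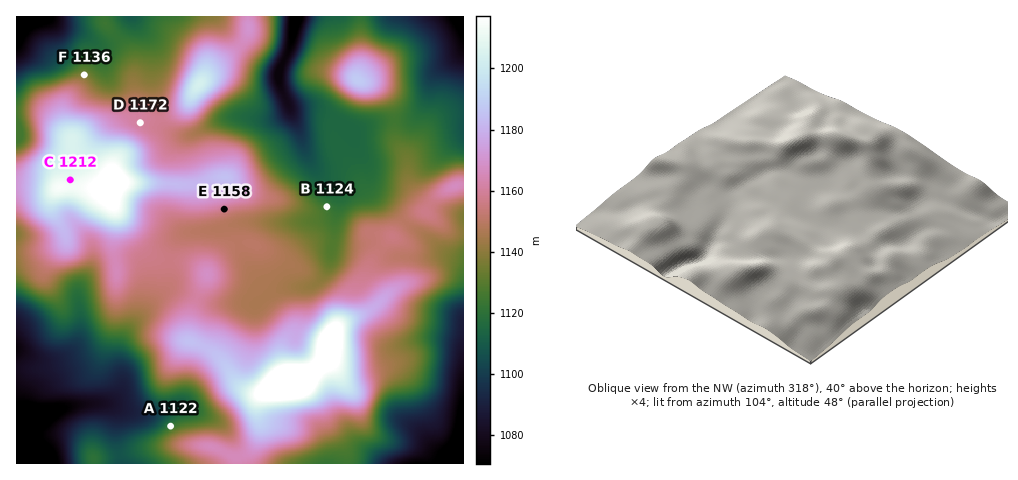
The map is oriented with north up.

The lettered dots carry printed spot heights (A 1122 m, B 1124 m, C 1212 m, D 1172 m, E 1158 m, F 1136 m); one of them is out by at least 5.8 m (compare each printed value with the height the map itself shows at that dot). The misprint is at D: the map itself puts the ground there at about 1160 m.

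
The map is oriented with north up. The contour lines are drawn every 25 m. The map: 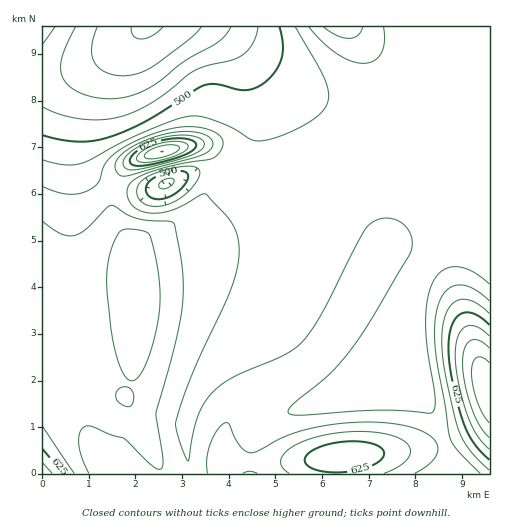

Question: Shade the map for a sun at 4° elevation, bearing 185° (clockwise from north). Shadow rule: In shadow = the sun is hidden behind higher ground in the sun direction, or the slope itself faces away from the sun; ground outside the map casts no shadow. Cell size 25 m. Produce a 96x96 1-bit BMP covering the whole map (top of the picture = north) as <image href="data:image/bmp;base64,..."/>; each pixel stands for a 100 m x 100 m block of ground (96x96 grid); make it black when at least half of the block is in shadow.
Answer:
<image width="96" height="96" href="data:image/bmp;base64,Qk2+BAAAAAAAAD4AAAAoAAAAYAAAAGAAAAABAAEAAAAAAIAEAAATCwAAEwsAAAIAAAAAAAAA////AAAAAAD+AAAAAAAAAAAAAAD+AAAAAAAAAAAAAAD8AAAAAAAAAAAAAAD8AAAAAAAAAAAAAAD4AAAAAAAAAAAAAAD4AAAAAAAB/4AAAADwAAAAAAAf//8AAADgAAAAAAAf///wAADgAAAAAAAf///+AABAAAAAAAAf////AABAAAAAAAAP////gAAAAAAAAAAH////gAAAAAAAAAAD////gAAAAAAAAAAB////AAAAAAAAAAAA////AAAAAAAAAAAAf//+AAAAAAAAAAAAP//8AAAAAAAAAAAAD//4AAAAAAAAAAAAA//wAAAAAAAAAAAAAf/gAAAAAAAAAAAAAD+AAAAAAAAAAAAAAAAAAAAAAAAAAAAAAAAAAAAAAAAAAAAAAAAAAAAAAAAAAAAAAAAAAAEAAAAAAAAAAAAAAAMAAAAAAAAAAAAAAAMAAAAAAAAAAAAAAAcAAAAAAAAAAAAAAA8AAAAAAAAAAAAAAA8AAAAAAAAAAAAAAB8AAAAAAAAAAAAAAB8AAAAAAAAAAAAAAD8AAAAAAAAAAAAAAD8AAAAAAAAAAAAAAH8AAAAAAAAAAAAAAH8AAAAAAAAAAAAAAH8AAAAAAAAAAAAAAH8AAAAAAAAAAAAAAP8AAAAAAAAAAAAAAP8AAAAAAAAAAAAAAH8AAAAAAAAAAAAAAH8AAAAAAAAAAAAAAH8AAAAAAAAAAAAAAH8AAAAAAAAAAAAAAD8AAAAAAAAAAAAAAD8AAAAAAAAAAAAAAB8AAAAAAAAAAAAAAA8AAAAAAAAAAAAAAAIAAAAAAAAAAAAAAAAAAAAAAAAAAAAAAAAAAAAAAAAAAAAAAAAAAB4AAAAAAAAAAAAAAD/AAAAAAAAAAAAAAH/wAAAAAAAAAAAAAH/4AAAAAAAAAAAAAH/8AAAAAAAAAAAAAH/+AAAAAAAAAAAAAD//AAAAAAAAAAAAAD//gAAAAAAAAAAAAB//gAAAAAAAAAAAAA//gAAAAAAAAAAAAAf/gAAAAAAAAAAAAAH/gAAAAAAAAAAAAAA/AAAAAAAAAAAAAAAAAAAAAAAAAAAAAAAAAAAAAAAAAAAAD8AAAAAAAAAAAAAAH/wAAAAAAAAAAAAAH//gAAAAAAAAAAAAH///AAAAAAAAAAAAD///+AAAAAAAAAAAD////gAAAAAAAAAAD////wAAAAAAAAAAB////wAAAAAAAAAAB////gAAAAAAAAAAB////gAAAAAAAAAAA////gAAAAAAAAAAA////AAAAAAAAAAAA////AAAAAAAAAAAA///+AAAAAAAAAAAAf//+AAAAAAAAAAAAf//+AAAAAAAAAAAAf//+AAAAAAAAAAAAP//+AAAAAAAAAAAAP//+AAAAAAAAAAAAP//+AAAAAAAAAAAAH//+AAAAAAAAAAAAH//+AAAAAAAAAAAAH//+AAAAAAAAAAAAD//+AAAAAAAAAAAAD//+AAAAAAAAAAAAB//+AAAAAAAAAAAAB//+AAAAAAAAAAAAB//+AAAAAAAAAAAAA//8AAAAAAAAAA="/>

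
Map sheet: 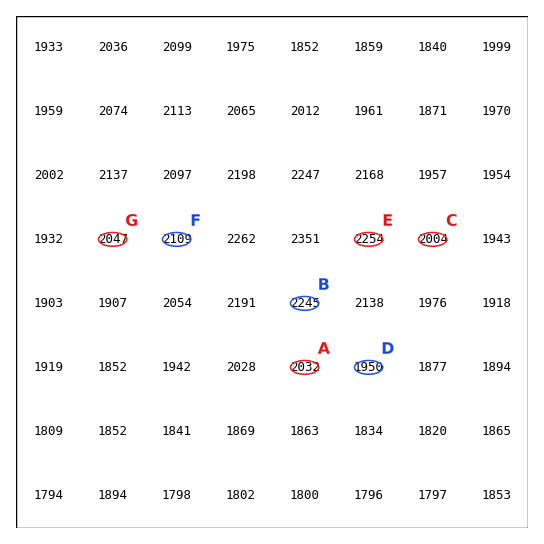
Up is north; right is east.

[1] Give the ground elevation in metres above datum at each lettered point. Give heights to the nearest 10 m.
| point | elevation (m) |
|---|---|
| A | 2030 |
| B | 2250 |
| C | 2000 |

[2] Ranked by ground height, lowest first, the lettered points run D G F E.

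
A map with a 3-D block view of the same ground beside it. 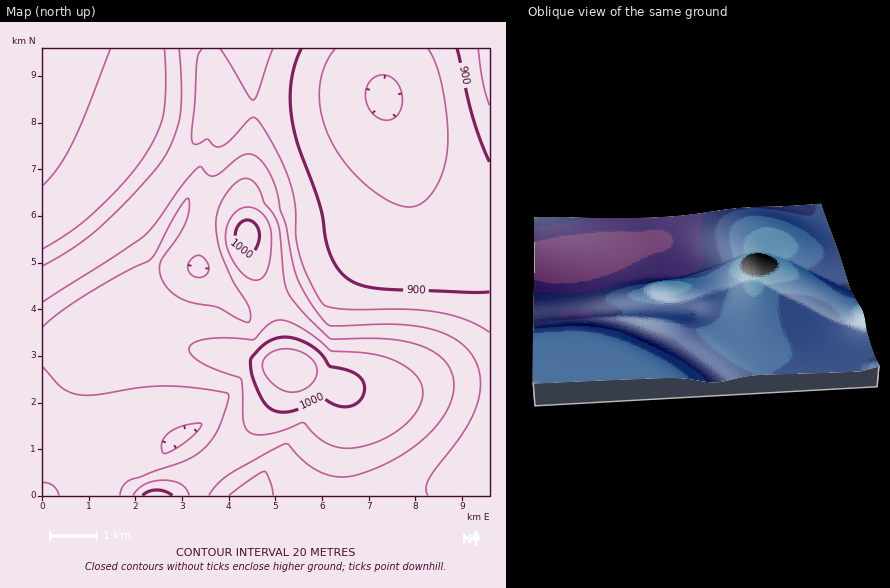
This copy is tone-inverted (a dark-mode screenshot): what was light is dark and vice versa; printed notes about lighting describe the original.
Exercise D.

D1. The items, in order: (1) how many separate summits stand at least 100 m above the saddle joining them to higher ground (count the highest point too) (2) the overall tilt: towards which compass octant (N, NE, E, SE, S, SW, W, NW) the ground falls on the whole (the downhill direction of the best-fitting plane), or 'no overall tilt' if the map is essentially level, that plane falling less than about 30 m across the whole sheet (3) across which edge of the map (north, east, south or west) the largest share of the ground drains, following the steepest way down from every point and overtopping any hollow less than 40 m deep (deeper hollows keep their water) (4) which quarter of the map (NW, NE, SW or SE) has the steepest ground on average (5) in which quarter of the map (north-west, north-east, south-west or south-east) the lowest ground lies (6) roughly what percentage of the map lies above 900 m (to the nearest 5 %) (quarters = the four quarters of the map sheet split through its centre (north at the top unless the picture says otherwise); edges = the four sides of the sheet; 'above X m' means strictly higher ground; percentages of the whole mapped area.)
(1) There is 1 summit with 100 m or more of prominence.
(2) Overall the map slopes down towards the north-east.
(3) Most of the ground drains across the northern edge.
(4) The south-east quarter is the steepest part of the map.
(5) Look to the north-east quarter for the lowest ground.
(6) About 80 % of the map lies above 900 m.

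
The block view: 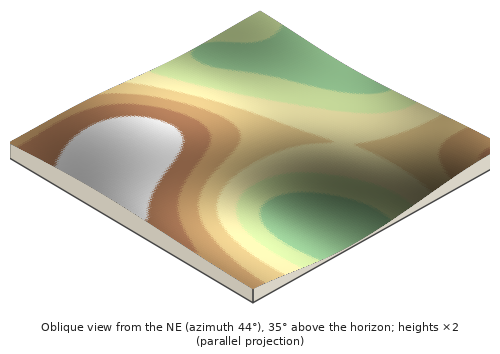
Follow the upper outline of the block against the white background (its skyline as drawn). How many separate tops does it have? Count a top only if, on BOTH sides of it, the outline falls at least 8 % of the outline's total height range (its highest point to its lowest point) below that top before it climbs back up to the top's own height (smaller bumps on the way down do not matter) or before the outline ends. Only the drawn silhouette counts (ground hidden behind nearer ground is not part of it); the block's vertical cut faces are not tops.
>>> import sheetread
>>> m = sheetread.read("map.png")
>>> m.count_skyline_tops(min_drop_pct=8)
1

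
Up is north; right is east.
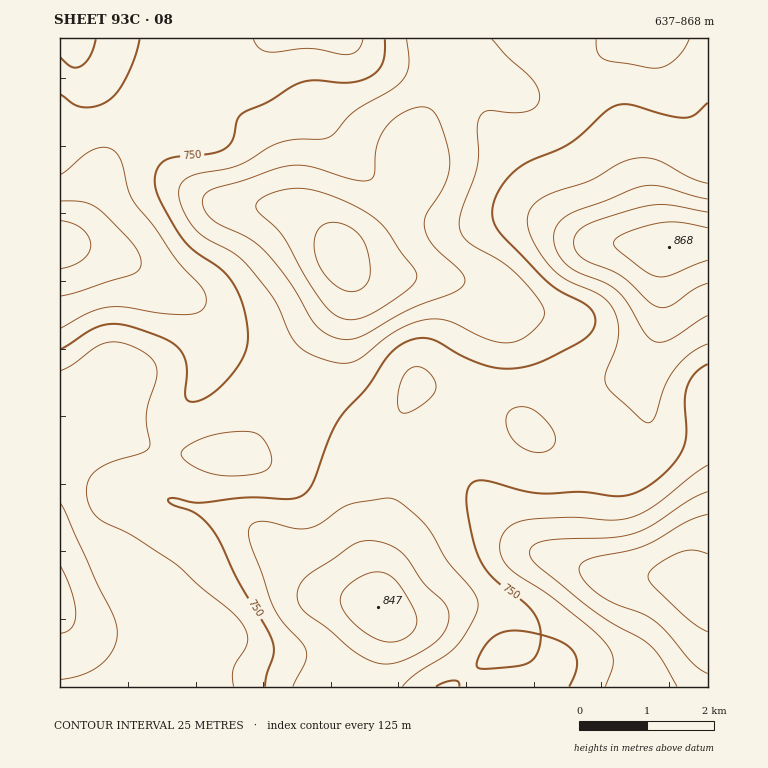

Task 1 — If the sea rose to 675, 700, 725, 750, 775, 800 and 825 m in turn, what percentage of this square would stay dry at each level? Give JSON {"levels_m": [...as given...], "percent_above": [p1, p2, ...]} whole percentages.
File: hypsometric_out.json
{"levels_m": [675, 700, 725, 750, 775, 800, 825], "percent_above": [94, 87, 68, 45, 19, 8, 3]}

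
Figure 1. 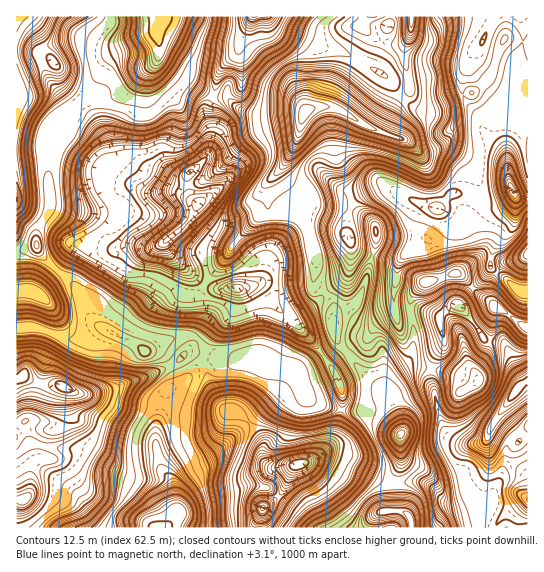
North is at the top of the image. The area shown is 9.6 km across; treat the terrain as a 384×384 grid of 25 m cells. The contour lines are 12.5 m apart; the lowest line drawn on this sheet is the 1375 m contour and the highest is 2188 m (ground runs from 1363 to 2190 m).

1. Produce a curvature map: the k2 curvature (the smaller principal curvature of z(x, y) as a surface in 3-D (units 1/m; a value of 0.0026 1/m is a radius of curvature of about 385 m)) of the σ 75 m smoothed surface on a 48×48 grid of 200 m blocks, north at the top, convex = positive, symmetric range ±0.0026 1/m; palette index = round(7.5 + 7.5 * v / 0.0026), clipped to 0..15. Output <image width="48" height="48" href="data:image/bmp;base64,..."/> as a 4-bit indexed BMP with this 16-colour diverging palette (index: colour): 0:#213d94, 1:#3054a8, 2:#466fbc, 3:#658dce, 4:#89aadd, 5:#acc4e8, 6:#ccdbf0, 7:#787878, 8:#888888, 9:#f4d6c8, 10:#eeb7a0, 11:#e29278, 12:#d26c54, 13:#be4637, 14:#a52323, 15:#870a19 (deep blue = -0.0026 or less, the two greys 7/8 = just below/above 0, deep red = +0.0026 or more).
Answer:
<image width="48" height="48" href="data:image/bmp;base64,Qk32BAAAAAAAAHYAAAAoAAAAMAAAADAAAAABAAQAAAAAAIAEAAATCwAAEwsAABAAAAAAAAAAlD0hAKhUMAC8b0YAzo1lAN2qiQDoxKwA8NvMAHh4eACIiIgAyNb0AKC37gB4kuIAVGzSADdGvgAjI6UAGQqHAHdVZ2Zjeph3loRlE3ZIh3ZXY1lVdFd3d0Z1REZ1WYeKtoNmEFdTZnZqlpl0VWeHdjRnZkRFNXialYNlEBaGNGd2h4dzZHeHZGNnd2RXY1V3VWRnRzKIdCZ1MzU0Y3eHVXV4d1R4dURFNlNnZnJGZ0JnZURYRHd4d3Znd1WIdnh1WIVWUzISR3NWZWeYJYdXd3dlZ2Rmdnd1eIZXQyEABXQkQ0R1JodHd3d3eHRHh4hmd2ZnRHd1EmM2SHNBVTM3Zndmd3U3h4hnZUZ2VGZWVEJmbthQZlIXdodmZmc2mHdndjVmRDNmUzVkO9hgRHUFh5l3dmhTZ3d3diVlNIiZhjiGI1VwJDUQaHdmZmVjWHd3dSMzR5iImBeHYzZQenVAJmZmQQFESYiHdSM0Z3eIhwV4h3cgm4qDBVVCAUMhAFeHhlZmd3eHdQZ4iIUQeHqmEhNDR2ZUQQNnh3h3eHeIcDd3iGVCiIqkMzJkZ4mHiHZWd3iHiHeJQGd3h1djWIliR0RFiIh3eJd2Z3d4iId2BndmhlhkJnVDI4ZXiHd3d3d3d2V3iIhAKHZmhUh0F3ExF5d2Z3eHd3d4mWJGiGMAeIdlc1dzOUAwWnlyJnd3d2ZmZUMiIhIFeHd2YmdjRgKFV1UgJ3d4hkMiJGZ2ZWM3eHd1YnVEMge4UyIAZ4iHhUVWZmdmd2JoZ3eGUnVmMUioMSIVeHiGM1Z3d1MjVlOJdlV3UVioRDNzAkNWeIdBNnh2RmZmZkSId1SIUVuXeYMwBIVmZ1IldnhSV1ZFd0N3h1N3YTd2ipUUaoh1QhRndDQll0iCV0Nnh1NVUhIjV2Y0a3mDAmd2UxAmlziFIiR4hkRXhTZlMjViN2hjIkZ3ZmMAaGRVZCJnZERppjaHdmZmBJhmdVVneIhgB3RHl2V3ZFRqpUd3d3d3IlR4pWZniImVEmRniHd3hkVYc1dlaId2EyV4lmVnh3dkQhWah3d4l0ZUJGZVZ3d2AEZ4dkV3dkNFZgBod2d4hVZkVkIiRnd1AkeHdjZ3d3ZUV2AGd3Z3UkREMRR1FndyBzd3dSZ3eIdRBHUAR3VFNpdBJHi6I3dxBzh3dSR3d3ZnMDdiFVVDWIZEZ2d4UldyFjmHd2JEQ0ZnggZGVUeDNmVFZndohUd0RCmHiHVURDJGdDRahjiXNDRXeKlVdzd2ZBiIiHVGiZY3dFNIhUeHRGeHd4Y1RjZ3dRWIh3ZniJdIc1RYhFiHVXh3d1NphTd4dkFnh3d3d3d5YmZndGiYd4h3ZUZ4pDZ3d2I2d3d3VDR3ZEhCZWiYd3d1ZWh2cWdnd1N2Vnd1NmM3hhhgh3h4eIdWZnh3UXZ2d0ZmNXd0WqgjhwRhiHmHiGVWZneIUmeHd0dkNXd0aIlxZ0FDSIdVVVVmd3ZlQ3Z3dlpzZ3d2RGh0R2NVNWZmVWZ3d2VmYmZ3ZUhliIdlWHh3N2NWYzVnd2d3dWZZcmZodVZmmYdkaYh4RnRFdkWId4iHY3hIg1dYdnZWiIdjV4iIZZRTVVR5h4dlQmhGlFdndw=="/>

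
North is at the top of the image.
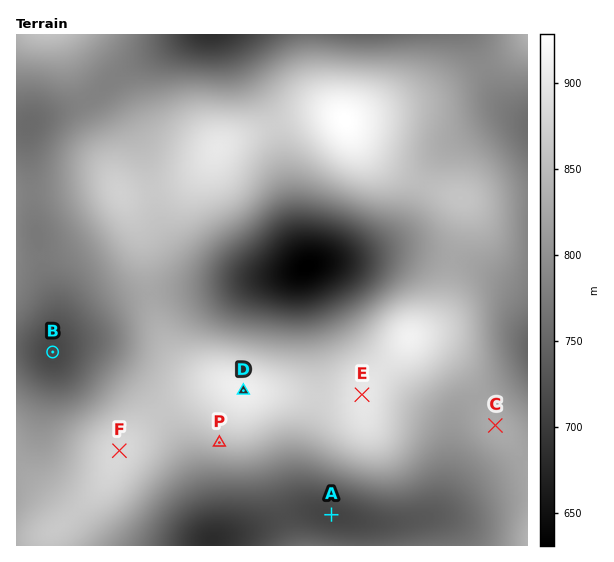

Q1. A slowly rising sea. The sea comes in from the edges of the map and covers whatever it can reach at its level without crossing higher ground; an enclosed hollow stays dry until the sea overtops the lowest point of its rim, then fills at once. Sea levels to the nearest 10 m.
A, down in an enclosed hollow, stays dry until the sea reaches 720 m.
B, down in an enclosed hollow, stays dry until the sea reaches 750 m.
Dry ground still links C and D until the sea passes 820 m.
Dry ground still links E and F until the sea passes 860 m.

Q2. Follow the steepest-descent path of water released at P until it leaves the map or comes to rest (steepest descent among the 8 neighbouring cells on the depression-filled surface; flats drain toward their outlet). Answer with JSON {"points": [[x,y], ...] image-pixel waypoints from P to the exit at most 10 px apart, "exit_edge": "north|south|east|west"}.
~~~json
{"points": [[219, 443], [219, 453], [219, 464], [219, 475], [219, 485], [219, 496], [219, 507], [219, 517], [219, 528], [218, 539], [211, 545]], "exit_edge": "south"}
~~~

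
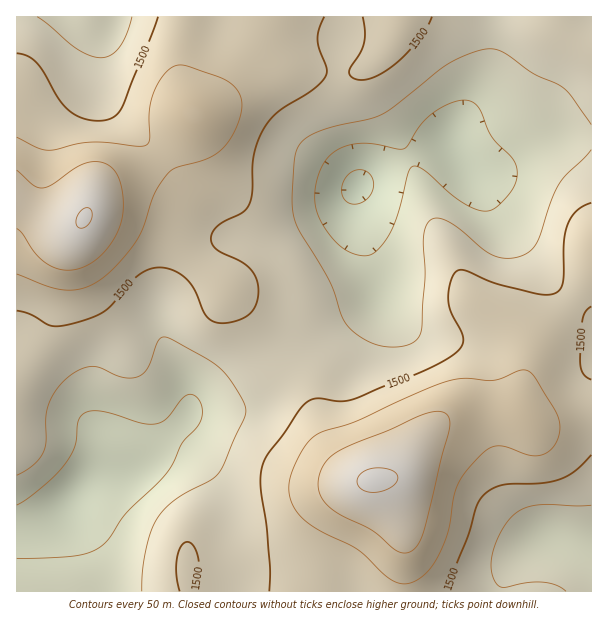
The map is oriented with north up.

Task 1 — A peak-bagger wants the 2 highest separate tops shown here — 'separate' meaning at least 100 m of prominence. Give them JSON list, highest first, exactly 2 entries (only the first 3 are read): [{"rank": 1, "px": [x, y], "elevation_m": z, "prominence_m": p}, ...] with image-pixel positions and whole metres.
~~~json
[{"rank": 1, "px": [374, 480], "elevation_m": 1655, "prominence_m": 315}, {"rank": 2, "px": [84, 218], "elevation_m": 1652, "prominence_m": 175}]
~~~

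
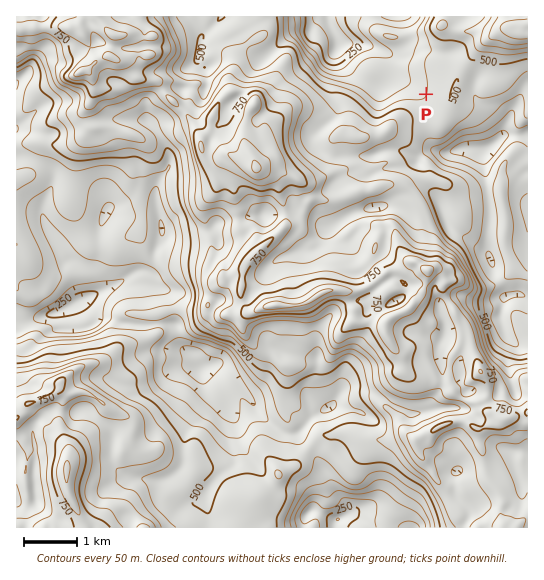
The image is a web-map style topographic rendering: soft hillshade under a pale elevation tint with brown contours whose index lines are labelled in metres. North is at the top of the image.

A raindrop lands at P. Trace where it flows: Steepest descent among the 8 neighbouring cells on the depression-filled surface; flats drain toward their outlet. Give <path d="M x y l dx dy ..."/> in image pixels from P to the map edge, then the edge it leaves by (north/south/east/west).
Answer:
<path d="M426 94l-1 0-6-5-8-6-4-1-8-5-6-7-2-3 0-9-6-7-3 0-4-2-3 0-5-3-4 0-1-1-24 0 0-3-7-8-7-13 0-4"/>
exit: north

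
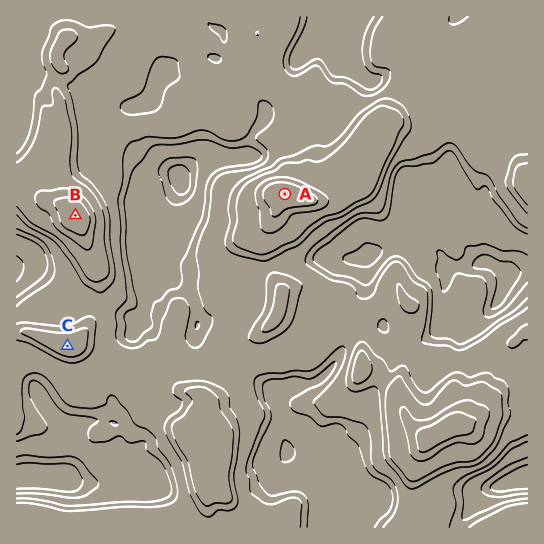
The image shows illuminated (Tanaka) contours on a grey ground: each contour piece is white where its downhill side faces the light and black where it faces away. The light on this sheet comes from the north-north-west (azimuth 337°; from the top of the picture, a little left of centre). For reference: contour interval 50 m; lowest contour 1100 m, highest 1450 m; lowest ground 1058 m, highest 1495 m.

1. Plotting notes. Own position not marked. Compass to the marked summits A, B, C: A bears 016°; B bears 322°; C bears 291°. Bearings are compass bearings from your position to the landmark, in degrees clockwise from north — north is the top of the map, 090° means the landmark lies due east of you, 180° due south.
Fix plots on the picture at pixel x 224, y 406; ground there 1320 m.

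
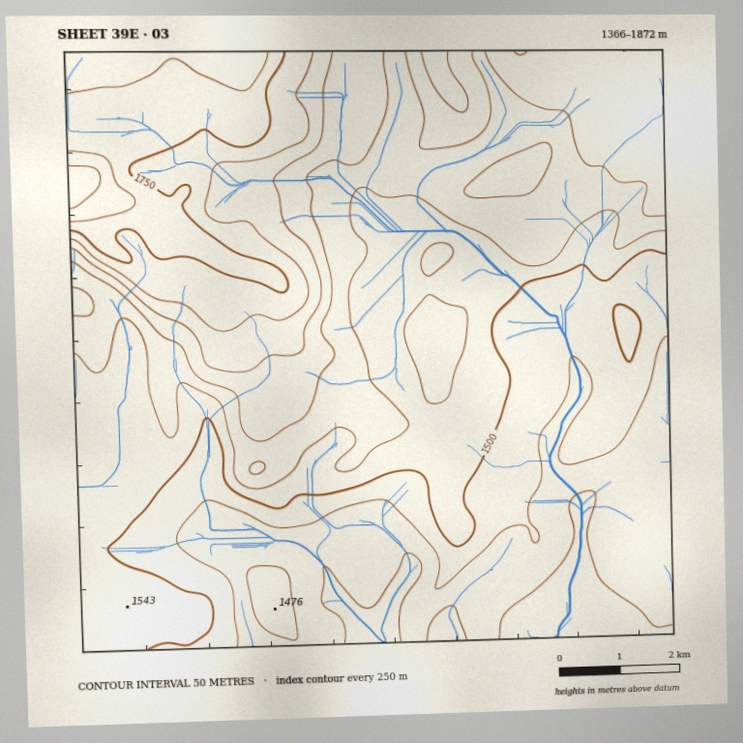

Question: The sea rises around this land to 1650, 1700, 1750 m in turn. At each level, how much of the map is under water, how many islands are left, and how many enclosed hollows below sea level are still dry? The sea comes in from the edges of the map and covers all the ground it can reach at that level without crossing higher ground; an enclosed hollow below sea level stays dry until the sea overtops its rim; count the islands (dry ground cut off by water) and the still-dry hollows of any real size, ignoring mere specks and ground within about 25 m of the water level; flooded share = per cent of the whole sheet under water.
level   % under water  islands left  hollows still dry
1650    82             0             0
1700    86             0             0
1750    91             0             0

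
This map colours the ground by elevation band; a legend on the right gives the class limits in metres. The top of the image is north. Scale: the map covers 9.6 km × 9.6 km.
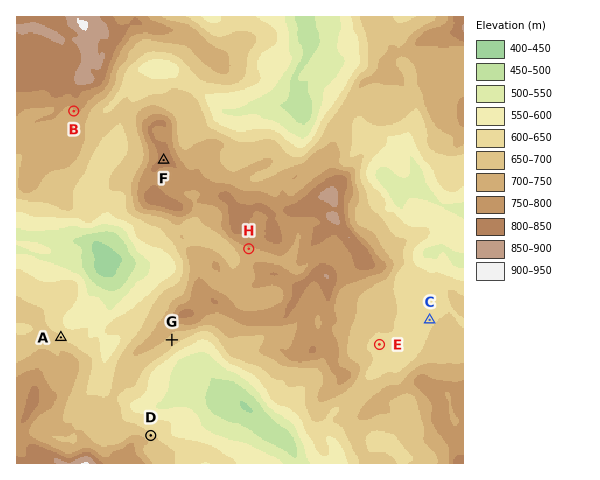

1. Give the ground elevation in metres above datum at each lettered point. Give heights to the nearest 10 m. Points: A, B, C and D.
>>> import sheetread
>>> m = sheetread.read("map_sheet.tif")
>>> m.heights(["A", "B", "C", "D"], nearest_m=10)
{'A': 650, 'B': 740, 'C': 630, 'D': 660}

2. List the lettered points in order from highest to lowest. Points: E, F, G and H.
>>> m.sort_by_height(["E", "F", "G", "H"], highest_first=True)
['F', 'H', 'G', 'E']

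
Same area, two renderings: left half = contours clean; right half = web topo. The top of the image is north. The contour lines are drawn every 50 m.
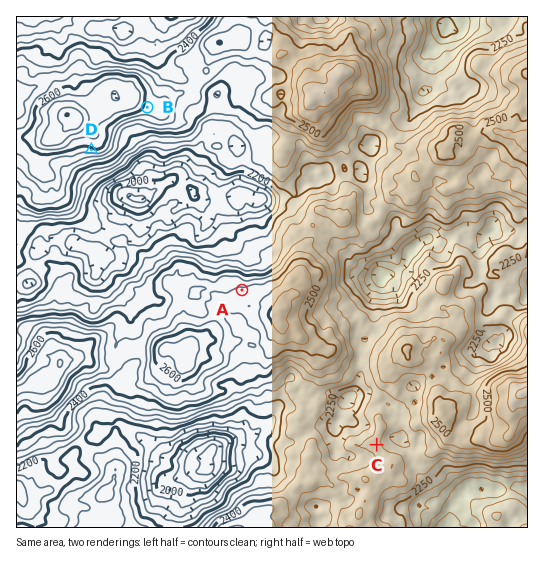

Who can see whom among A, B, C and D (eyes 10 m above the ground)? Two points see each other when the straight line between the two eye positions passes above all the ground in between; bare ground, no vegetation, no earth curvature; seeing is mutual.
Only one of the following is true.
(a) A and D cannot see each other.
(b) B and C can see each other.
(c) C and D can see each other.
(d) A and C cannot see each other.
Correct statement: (d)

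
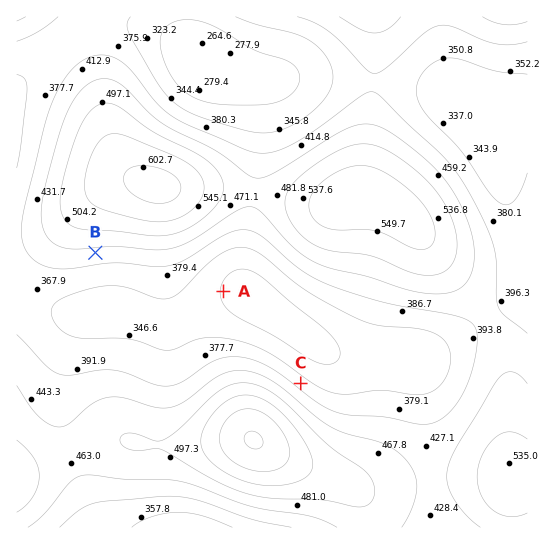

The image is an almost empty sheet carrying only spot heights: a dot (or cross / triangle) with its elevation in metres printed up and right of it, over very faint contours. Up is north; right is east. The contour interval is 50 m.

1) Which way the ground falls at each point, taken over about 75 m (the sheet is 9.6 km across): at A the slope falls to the E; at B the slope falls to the S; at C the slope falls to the NE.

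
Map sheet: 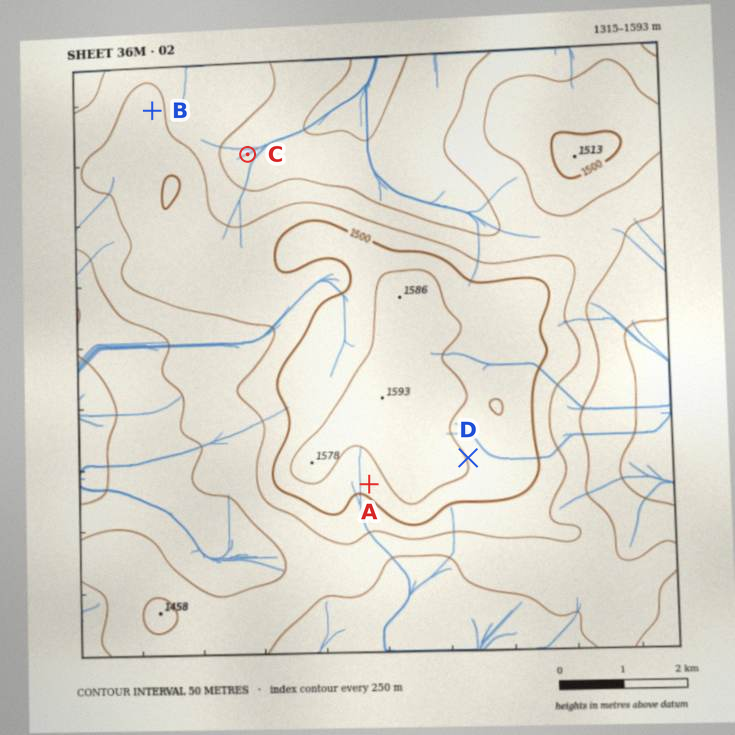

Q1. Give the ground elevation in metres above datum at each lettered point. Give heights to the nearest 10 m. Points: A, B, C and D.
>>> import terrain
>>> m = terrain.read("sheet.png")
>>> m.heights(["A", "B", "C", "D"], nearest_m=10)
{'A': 1520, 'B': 1460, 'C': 1370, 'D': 1550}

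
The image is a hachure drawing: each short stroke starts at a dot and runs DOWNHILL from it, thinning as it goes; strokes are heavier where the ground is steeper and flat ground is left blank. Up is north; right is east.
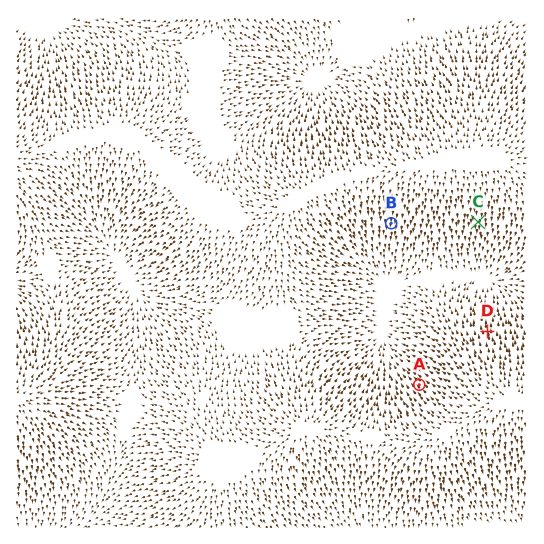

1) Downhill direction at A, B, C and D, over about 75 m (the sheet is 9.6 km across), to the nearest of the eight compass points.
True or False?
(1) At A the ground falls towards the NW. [True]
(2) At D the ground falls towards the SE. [False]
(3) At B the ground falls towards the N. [False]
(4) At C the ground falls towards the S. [True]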